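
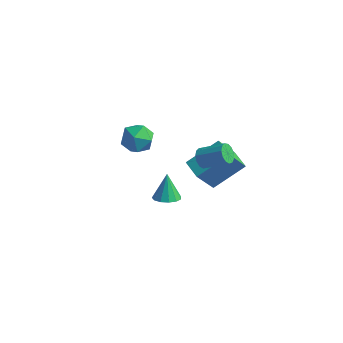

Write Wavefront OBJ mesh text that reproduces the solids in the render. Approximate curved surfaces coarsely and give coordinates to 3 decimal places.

v 2.683 -2.245 2.186
v 3.37 -2.083 2.268
v 2.397 -1.675 3.454
v 3.2 -1.769 2.088
v 2.867 -1.605 1.939
v 2.475 -1.645 1.869
v 2.149 -1.876 1.899
v 1.993 -2.224 2.02
v 2.056 -2.578 2.194
v 2.318 -2.827 2.365
v 2.696 -2.892 2.48
v 3.07 -2.751 2.501
v 3.321 -2.449 2.422
v 1.387 4.085 -2.562
v 0.968 3.005 -0.751
v 2.515 5.51 -1.452
v 2.096 4.431 0.36
v 2.344 3.449 -2.72
v 1.925 2.37 -0.908
v 3.472 4.875 -1.609
v 3.053 3.795 0.202
v -1.984 1.747 1.22
v -1.555 2.461 1.733
v -0.665 0.879 1.327
v -0.236 1.593 1.84
v -0.969 1.079 2.234
v -1.784 1.616 2.169
v -0.436 1.724 0.891
v -1.251 2.261 0.826
v -0.599 2.447 1.53
v -0.928 2.048 2.36
v -1.292 1.292 0.7
v -1.621 0.893 1.53
v 3.014 0.778 2.736
v 3.331 0.654 2.255
v 4.584 0.959 3.002
v 4.266 1.082 3.484
v 3.261 0.979 2.24
v 4.514 1.283 2.987
v 3.113 1.24 2.383
v 4.365 1.544 3.13
v 2.933 1.354 2.638
v 4.185 1.658 3.385
v 2.778 1.285 2.924
v 4.031 1.59 3.672
v 2.699 1.055 3.151
v 3.951 1.36 3.898
v 2.719 0.737 3.246
v 3.972 1.042 3.994
v 2.833 0.432 3.179
v 4.086 0.737 3.927
v 3.005 0.237 2.972
v 4.257 0.541 3.719
v 3.179 0.213 2.69
v 4.431 0.518 3.437
v 3.301 0.369 2.422
v 4.553 0.673 3.17
f 2 1 4
f 2 4 3
f 4 1 5
f 4 5 3
f 5 1 6
f 5 6 3
f 6 1 7
f 6 7 3
f 7 1 8
f 7 8 3
f 8 1 9
f 8 9 3
f 9 1 10
f 9 10 3
f 10 1 11
f 10 11 3
f 11 1 12
f 11 12 3
f 12 1 13
f 12 13 3
f 13 1 2
f 13 2 3
f 15 17 14
f 18 15 14
f 14 17 16
f 16 18 14
f 15 21 17
f 19 15 18
f 19 21 15
f 17 21 16
f 20 18 16
f 16 21 20
f 20 19 18
f 21 19 20
f 22 33 27
f 22 27 23
f 22 23 29
f 22 29 32
f 22 32 33
f 23 27 31
f 27 33 26
f 33 32 24
f 32 29 28
f 29 23 30
f 25 31 26
f 25 26 24
f 25 24 28
f 25 28 30
f 25 30 31
f 26 31 27
f 24 26 33
f 28 24 32
f 30 28 29
f 31 30 23
f 35 34 38
f 35 38 36
f 36 38 39
f 36 39 37
f 38 34 40
f 38 40 39
f 39 40 41
f 39 41 37
f 40 34 42
f 40 42 41
f 41 42 43
f 41 43 37
f 42 34 44
f 42 44 43
f 43 44 45
f 43 45 37
f 44 34 46
f 44 46 45
f 45 46 47
f 45 47 37
f 46 34 48
f 46 48 47
f 47 48 49
f 47 49 37
f 48 34 50
f 48 50 49
f 49 50 51
f 49 51 37
f 50 34 52
f 50 52 51
f 51 52 53
f 51 53 37
f 52 34 54
f 52 54 53
f 53 54 55
f 53 55 37
f 54 34 56
f 54 56 55
f 55 56 57
f 55 57 37
f 56 34 35
f 56 35 57
f 57 35 36
f 57 36 37



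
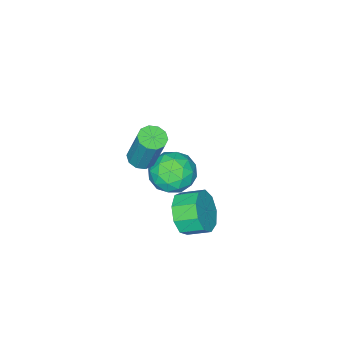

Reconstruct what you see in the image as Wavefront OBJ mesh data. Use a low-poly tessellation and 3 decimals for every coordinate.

v -1.938 0.581 0.528
v -1.44 0.79 -0.337
v -2.52 -0.81 -0.143
v -2.022 -0.601 -1.008
v -1.501 -0.85 -0.167
v -1.141 0.009 0.247
v -2.819 -0.029 -0.727
v -2.459 0.83 -0.313
v -1.984 0.413 -1.113
v -1.17 -0.095 -0.767
v -2.79 0.075 0.287
v -1.976 -0.433 0.633
v -1.638 0.808 0.154
v -2.322 -0.828 -0.634
v -2.016 -0.974 -0.14
v -1.723 -0.851 -0.649
v -1.462 0.349 0.498
v -1.17 0.472 -0.011
v -1.206 -0.493 0.089
v -2.79 -0.492 -0.469
v -2.498 -0.369 -0.978
v -2.237 0.831 0.169
v -1.944 0.954 -0.34
v -2.754 0.473 -0.569
v -1.665 0.709 -0.81
v -2.007 -0.109 -1.205
v -2.475 0.227 -1.04
v -2.264 0.732 -0.796
v -1.187 0.41 -0.607
v -1.529 -0.407 -1.001
v -1.222 -0.554 -0.507
v -1.011 -0.049 -0.263
v -1.506 0.189 -1.063
v -2.431 0.387 0.521
v -2.773 -0.43 0.127
v -2.949 0.029 -0.217
v -2.738 0.534 0.027
v -1.953 0.089 0.725
v -2.295 -0.729 0.33
v -1.696 -0.752 0.316
v -1.485 -0.247 0.56
v -2.454 -0.209 0.583
v 0.175 0.395 2.76
v 0.741 0.267 2.768
v 0.871 0.957 4.588
v 0.305 1.085 4.58
v 0.705 0.602 2.644
v 0.834 1.292 4.464
v 0.466 0.857 2.564
v 0.596 1.547 4.384
v 0.116 0.936 2.559
v 0.246 1.626 4.379
v -0.211 0.808 2.631
v -0.081 1.498 4.45
v -0.391 0.523 2.752
v -0.261 1.213 4.572
v -0.354 0.188 2.876
v -0.225 0.878 4.696
v -0.116 -0.067 2.956
v 0.014 0.623 4.776
v 0.234 -0.146 2.961
v 0.364 0.544 4.781
v 0.561 -0.018 2.89
v 0.691 0.672 4.709
v -0.685 1.671 -0.691
v -0.189 1.558 0.111
v -0.658 2.357 0.513
v -1.155 2.469 -0.289
v 0.132 1.951 -0.296
v -0.338 2.75 0.107
v 0.07 2.213 -0.887
v -0.4 3.012 -0.485
v -0.346 2.221 -1.387
v -0.815 3.02 -0.984
v -0.92 1.972 -1.561
v -1.389 2.77 -1.159
v -1.384 1.581 -1.329
v -1.854 2.38 -0.926
v -1.522 1.233 -0.798
v -1.991 2.031 -0.395
v -1.268 1.089 -0.217
v -1.737 1.888 0.186
v -0.741 1.218 0.142
v -1.211 2.016 0.545
f 1 38 17
f 38 12 41
f 17 41 6
f 38 41 17
f 1 17 13
f 17 6 18
f 13 18 2
f 17 18 13
f 1 13 22
f 13 2 23
f 22 23 8
f 13 23 22
f 1 22 34
f 22 8 37
f 34 37 11
f 22 37 34
f 1 34 38
f 34 11 42
f 38 42 12
f 34 42 38
f 2 18 29
f 18 6 32
f 29 32 10
f 18 32 29
f 6 41 19
f 41 12 40
f 19 40 5
f 41 40 19
f 12 42 39
f 42 11 35
f 39 35 3
f 42 35 39
f 11 37 36
f 37 8 24
f 36 24 7
f 37 24 36
f 8 23 28
f 23 2 25
f 28 25 9
f 23 25 28
f 4 30 16
f 30 10 31
f 16 31 5
f 30 31 16
f 4 16 14
f 16 5 15
f 14 15 3
f 16 15 14
f 4 14 21
f 14 3 20
f 21 20 7
f 14 20 21
f 4 21 26
f 21 7 27
f 26 27 9
f 21 27 26
f 4 26 30
f 26 9 33
f 30 33 10
f 26 33 30
f 5 31 19
f 31 10 32
f 19 32 6
f 31 32 19
f 3 15 39
f 15 5 40
f 39 40 12
f 15 40 39
f 7 20 36
f 20 3 35
f 36 35 11
f 20 35 36
f 9 27 28
f 27 7 24
f 28 24 8
f 27 24 28
f 10 33 29
f 33 9 25
f 29 25 2
f 33 25 29
f 44 43 47
f 44 47 45
f 45 47 48
f 45 48 46
f 47 43 49
f 47 49 48
f 48 49 50
f 48 50 46
f 49 43 51
f 49 51 50
f 50 51 52
f 50 52 46
f 51 43 53
f 51 53 52
f 52 53 54
f 52 54 46
f 53 43 55
f 53 55 54
f 54 55 56
f 54 56 46
f 55 43 57
f 55 57 56
f 56 57 58
f 56 58 46
f 57 43 59
f 57 59 58
f 58 59 60
f 58 60 46
f 59 43 61
f 59 61 60
f 60 61 62
f 60 62 46
f 61 43 63
f 61 63 62
f 62 63 64
f 62 64 46
f 63 43 44
f 63 44 64
f 64 44 45
f 64 45 46
f 66 65 69
f 66 69 67
f 67 69 70
f 67 70 68
f 69 65 71
f 69 71 70
f 70 71 72
f 70 72 68
f 71 65 73
f 71 73 72
f 72 73 74
f 72 74 68
f 73 65 75
f 73 75 74
f 74 75 76
f 74 76 68
f 75 65 77
f 75 77 76
f 76 77 78
f 76 78 68
f 77 65 79
f 77 79 78
f 78 79 80
f 78 80 68
f 79 65 81
f 79 81 80
f 80 81 82
f 80 82 68
f 81 65 83
f 81 83 82
f 82 83 84
f 82 84 68
f 83 65 66
f 83 66 84
f 84 66 67
f 84 67 68



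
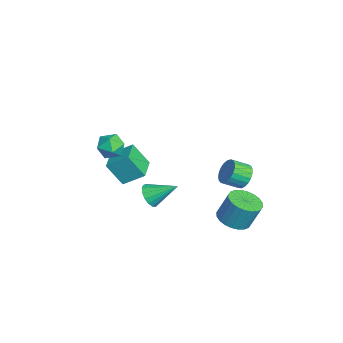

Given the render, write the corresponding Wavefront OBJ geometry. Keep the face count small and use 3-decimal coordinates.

v -0.229 4.391 -2.714
v 0.56 4.339 -2.967
v 0.677 3.357 -2.399
v -0.111 3.409 -2.146
v 0.591 4.514 -2.671
v 0.709 3.532 -2.103
v 0.48 4.667 -2.383
v 0.598 3.686 -1.815
v 0.247 4.773 -2.152
v 0.364 3.792 -1.584
v -0.069 4.813 -2.018
v 0.049 3.832 -1.45
v -0.412 4.78 -2.004
v -0.294 3.798 -1.436
v -0.723 4.679 -2.113
v -0.606 3.698 -1.545
v -0.95 4.529 -2.326
v -0.832 3.548 -1.758
v -1.051 4.354 -2.606
v -0.933 3.373 -2.038
v -1.01 4.186 -2.905
v -0.893 3.205 -2.337
v -0.834 4.054 -3.171
v -0.717 3.072 -2.603
v -0.554 3.979 -3.357
v -0.436 2.998 -2.789
v -0.217 3.976 -3.433
v -0.099 2.995 -2.865
v 0.118 4.044 -3.384
v 0.235 3.063 -2.816
v 0.393 4.173 -3.219
v 0.51 3.191 -2.651
v 3.61 3.372 -3.25
v 4.57 3.131 -3.244
v 4.71 3.727 -1.744
v 3.75 3.968 -1.75
v 4.583 3.49 -3.388
v 4.723 4.085 -1.887
v 4.448 3.83 -3.51
v 4.588 4.425 -2.01
v 4.186 4.101 -3.593
v 4.326 4.696 -2.093
v 3.835 4.261 -3.624
v 3.976 4.856 -2.124
v 3.451 4.286 -3.598
v 3.591 4.881 -2.097
v 3.09 4.171 -3.518
v 3.231 4.766 -2.018
v 2.809 3.935 -3.399
v 2.949 4.53 -1.898
v 2.65 3.613 -3.256
v 2.79 4.209 -1.756
v 2.637 3.255 -3.113
v 2.777 3.85 -1.612
v 2.772 2.915 -2.99
v 2.912 3.51 -1.49
v 3.034 2.644 -2.907
v 3.174 3.239 -1.407
v 3.384 2.484 -2.876
v 3.525 3.079 -1.376
v 3.769 2.459 -2.903
v 3.909 3.054 -1.402
v 4.129 2.574 -2.982
v 4.27 3.169 -1.482
v 4.411 2.81 -3.102
v 4.551 3.405 -1.601
v 0.805 -2.177 0.996
v 1.605 -2.355 0.666
v 0.815 -3.425 1.694
v 1.615 -3.603 1.364
v 1.516 -2.958 1.959
v 1.51 -2.187 1.528
v 0.91 -3.593 0.832
v 0.904 -2.822 0.401
v 1.669 -3.23 0.565
v 2.044 -2.838 1.261
v 0.376 -2.942 1.099
v 0.751 -2.55 1.795
v -0.328 -0.731 -4.034
v 0.387 -0.671 -4.411
v 0.048 0.751 -3.086
v 0.146 -0.467 -4.636
v -0.204 -0.323 -4.722
v -0.581 -0.272 -4.652
v -0.901 -0.327 -4.439
v -1.09 -0.475 -4.134
v -1.103 -0.681 -3.806
v -0.94 -0.899 -3.531
v -0.636 -1.078 -3.37
v -0.261 -1.178 -3.362
v 0.098 -1.176 -3.508
v 0.36 -1.072 -3.774
v 0.464 -0.89 -4.1
v -4.043 -1.726 -4.591
v -4.277 -2.628 -3.181
v -3.77 -0.505 -3.764
v -4.005 -1.407 -2.355
v -2.475 -2.093 -4.565
v -2.71 -2.995 -3.156
v -2.203 -0.872 -3.739
v -2.437 -1.774 -2.329
f 2 1 5
f 2 5 3
f 3 5 6
f 3 6 4
f 5 1 7
f 5 7 6
f 6 7 8
f 6 8 4
f 7 1 9
f 7 9 8
f 8 9 10
f 8 10 4
f 9 1 11
f 9 11 10
f 10 11 12
f 10 12 4
f 11 1 13
f 11 13 12
f 12 13 14
f 12 14 4
f 13 1 15
f 13 15 14
f 14 15 16
f 14 16 4
f 15 1 17
f 15 17 16
f 16 17 18
f 16 18 4
f 17 1 19
f 17 19 18
f 18 19 20
f 18 20 4
f 19 1 21
f 19 21 20
f 20 21 22
f 20 22 4
f 21 1 23
f 21 23 22
f 22 23 24
f 22 24 4
f 23 1 25
f 23 25 24
f 24 25 26
f 24 26 4
f 25 1 27
f 25 27 26
f 26 27 28
f 26 28 4
f 27 1 29
f 27 29 28
f 28 29 30
f 28 30 4
f 29 1 31
f 29 31 30
f 30 31 32
f 30 32 4
f 31 1 2
f 31 2 32
f 32 2 3
f 32 3 4
f 34 33 37
f 34 37 35
f 35 37 38
f 35 38 36
f 37 33 39
f 37 39 38
f 38 39 40
f 38 40 36
f 39 33 41
f 39 41 40
f 40 41 42
f 40 42 36
f 41 33 43
f 41 43 42
f 42 43 44
f 42 44 36
f 43 33 45
f 43 45 44
f 44 45 46
f 44 46 36
f 45 33 47
f 45 47 46
f 46 47 48
f 46 48 36
f 47 33 49
f 47 49 48
f 48 49 50
f 48 50 36
f 49 33 51
f 49 51 50
f 50 51 52
f 50 52 36
f 51 33 53
f 51 53 52
f 52 53 54
f 52 54 36
f 53 33 55
f 53 55 54
f 54 55 56
f 54 56 36
f 55 33 57
f 55 57 56
f 56 57 58
f 56 58 36
f 57 33 59
f 57 59 58
f 58 59 60
f 58 60 36
f 59 33 61
f 59 61 60
f 60 61 62
f 60 62 36
f 61 33 63
f 61 63 62
f 62 63 64
f 62 64 36
f 63 33 65
f 63 65 64
f 64 65 66
f 64 66 36
f 65 33 34
f 65 34 66
f 66 34 35
f 66 35 36
f 67 78 72
f 67 72 68
f 67 68 74
f 67 74 77
f 67 77 78
f 68 72 76
f 72 78 71
f 78 77 69
f 77 74 73
f 74 68 75
f 70 76 71
f 70 71 69
f 70 69 73
f 70 73 75
f 70 75 76
f 71 76 72
f 69 71 78
f 73 69 77
f 75 73 74
f 76 75 68
f 80 79 82
f 80 82 81
f 82 79 83
f 82 83 81
f 83 79 84
f 83 84 81
f 84 79 85
f 84 85 81
f 85 79 86
f 85 86 81
f 86 79 87
f 86 87 81
f 87 79 88
f 87 88 81
f 88 79 89
f 88 89 81
f 89 79 90
f 89 90 81
f 90 79 91
f 90 91 81
f 91 79 92
f 91 92 81
f 92 79 93
f 92 93 81
f 93 79 80
f 93 80 81
f 95 97 94
f 98 95 94
f 94 97 96
f 96 98 94
f 95 101 97
f 99 95 98
f 99 101 95
f 97 101 96
f 100 98 96
f 96 101 100
f 100 99 98
f 101 99 100



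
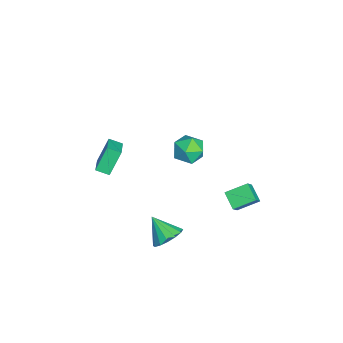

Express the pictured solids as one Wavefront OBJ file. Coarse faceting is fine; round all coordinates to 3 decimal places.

v 4.293 -0.472 -2.915
v 4.968 -1.161 -3.017
v 3.547 -1.368 -1.805
v 5.144 -0.86 -2.656
v 5.092 -0.455 -2.364
v 4.826 -0.054 -2.22
v 4.417 0.234 -2.261
v 3.975 0.334 -2.478
v 3.619 0.217 -2.812
v 3.443 -0.084 -3.174
v 3.495 -0.489 -3.466
v 3.761 -0.889 -3.61
v 4.17 -1.178 -3.568
v 4.612 -1.278 -3.351
v -2.735 -4.692 -3.437
v -3.406 -4.027 -1.988
v -2.592 -3.888 -3.739
v -3.263 -3.224 -2.29
v -1.257 -4.696 -2.75
v -1.928 -4.032 -1.301
v -1.114 -3.893 -3.052
v -1.785 -3.228 -1.603
v 1.955 1.348 2.102
v 2.762 0.771 2.287
v 1.058 0.409 3.093
v 1.865 -0.168 3.278
v 1.83 0.778 3.628
v 2.384 1.359 3.016
v 1.436 -0.179 2.364
v 1.99 0.402 1.752
v 2.442 -0.172 2.449
v 2.685 0.419 3.23
v 1.135 0.761 2.15
v 1.378 1.352 2.931
v 1.965 2.801 -1.323
v 2.64 2.55 -0.465
v 1.697 4.039 -0.751
v 2.373 3.789 0.107
v 2.847 3.251 -1.887
v 3.523 3.001 -1.029
v 2.58 4.49 -1.315
v 3.255 4.239 -0.457
f 2 1 4
f 2 4 3
f 4 1 5
f 4 5 3
f 5 1 6
f 5 6 3
f 6 1 7
f 6 7 3
f 7 1 8
f 7 8 3
f 8 1 9
f 8 9 3
f 9 1 10
f 9 10 3
f 10 1 11
f 10 11 3
f 11 1 12
f 11 12 3
f 12 1 13
f 12 13 3
f 13 1 14
f 13 14 3
f 14 1 2
f 14 2 3
f 16 18 15
f 19 16 15
f 15 18 17
f 17 19 15
f 16 22 18
f 20 16 19
f 20 22 16
f 18 22 17
f 21 19 17
f 17 22 21
f 21 20 19
f 22 20 21
f 23 34 28
f 23 28 24
f 23 24 30
f 23 30 33
f 23 33 34
f 24 28 32
f 28 34 27
f 34 33 25
f 33 30 29
f 30 24 31
f 26 32 27
f 26 27 25
f 26 25 29
f 26 29 31
f 26 31 32
f 27 32 28
f 25 27 34
f 29 25 33
f 31 29 30
f 32 31 24
f 36 38 35
f 39 36 35
f 35 38 37
f 37 39 35
f 36 42 38
f 40 36 39
f 40 42 36
f 38 42 37
f 41 39 37
f 37 42 41
f 41 40 39
f 42 40 41



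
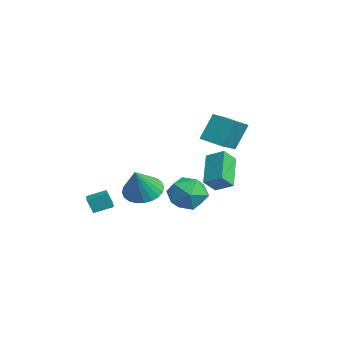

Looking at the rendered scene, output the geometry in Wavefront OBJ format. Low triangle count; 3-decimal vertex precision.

v -2.724 -0.906 -0.63
v -2.033 -0.156 -0.623
v -2.036 -1.554 0.89
v -2.331 0.011 -0.418
v -2.688 0.037 -0.244
v -3.051 -0.08 -0.13
v -3.364 -0.322 -0.092
v -3.58 -0.654 -0.136
v -3.665 -1.024 -0.255
v -3.607 -1.376 -0.431
v -3.415 -1.657 -0.637
v -3.117 -1.823 -0.843
v -2.76 -1.85 -1.016
v -2.397 -1.733 -1.13
v -2.084 -1.49 -1.169
v -1.868 -1.158 -1.125
v -1.783 -0.788 -1.006
v -1.841 -0.436 -0.83
v -0.201 0.97 3.381
v -0.4 1.706 4.765
v -1.499 2.18 2.55
v -1.698 2.917 3.934
v 0.678 1.723 3.106
v 0.479 2.46 4.49
v -0.62 2.934 2.275
v -0.819 3.67 3.659
v -2.335 -3.55 -1.315
v -2.504 -3.804 -0.532
v -2.104 -2.631 -0.967
v -2.274 -2.884 -0.185
v -1.506 -3.796 -1.215
v -1.676 -4.049 -0.433
v -1.276 -2.876 -0.868
v -1.445 -3.13 -0.085
v 1.36 -0.354 0.781
v 1.955 0.319 1.367
v 2.645 -1.519 0.813
v 3.24 -0.846 1.399
v 2.369 -1.302 1.827
v 1.575 -0.581 1.807
v 3.025 -0.619 0.373
v 2.231 0.102 0.353
v 2.985 0.156 1.114
v 2.579 -0.267 2.013
v 2.021 -0.933 0.167
v 1.615 -1.356 1.066
v -1.458 2.405 1.091
v -1.277 1.726 1.774
v -0.793 3.044 1.549
v -0.612 2.366 2.233
v -0.028 1.694 0.007
v 0.153 1.016 0.691
v 0.637 2.334 0.466
v 0.818 1.655 1.149
f 2 1 4
f 2 4 3
f 4 1 5
f 4 5 3
f 5 1 6
f 5 6 3
f 6 1 7
f 6 7 3
f 7 1 8
f 7 8 3
f 8 1 9
f 8 9 3
f 9 1 10
f 9 10 3
f 10 1 11
f 10 11 3
f 11 1 12
f 11 12 3
f 12 1 13
f 12 13 3
f 13 1 14
f 13 14 3
f 14 1 15
f 14 15 3
f 15 1 16
f 15 16 3
f 16 1 17
f 16 17 3
f 17 1 18
f 17 18 3
f 18 1 2
f 18 2 3
f 20 22 19
f 23 20 19
f 19 22 21
f 21 23 19
f 20 26 22
f 24 20 23
f 24 26 20
f 22 26 21
f 25 23 21
f 21 26 25
f 25 24 23
f 26 24 25
f 28 30 27
f 31 28 27
f 27 30 29
f 29 31 27
f 28 34 30
f 32 28 31
f 32 34 28
f 30 34 29
f 33 31 29
f 29 34 33
f 33 32 31
f 34 32 33
f 35 46 40
f 35 40 36
f 35 36 42
f 35 42 45
f 35 45 46
f 36 40 44
f 40 46 39
f 46 45 37
f 45 42 41
f 42 36 43
f 38 44 39
f 38 39 37
f 38 37 41
f 38 41 43
f 38 43 44
f 39 44 40
f 37 39 46
f 41 37 45
f 43 41 42
f 44 43 36
f 48 50 47
f 51 48 47
f 47 50 49
f 49 51 47
f 48 54 50
f 52 48 51
f 52 54 48
f 50 54 49
f 53 51 49
f 49 54 53
f 53 52 51
f 54 52 53



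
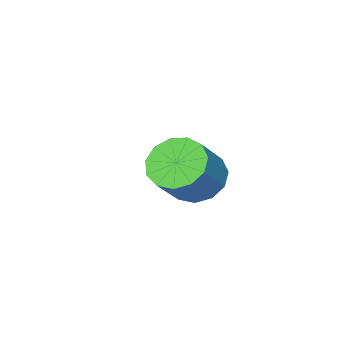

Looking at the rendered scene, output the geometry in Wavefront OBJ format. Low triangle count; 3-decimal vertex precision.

v -0.308 -3.357 0.152
v 0.285 -2.887 0.157
v 0.415 -4.273 0.523
v 1.008 -3.803 0.528
v 0.455 -3.72 1.038
v 0.008 -3.154 0.809
v 0.692 -4.006 -0.129
v 0.245 -3.44 -0.358
v 0.903 -3.288 -0.016
v 0.757 -3.111 0.705
v -0.057 -4.049 -0.025
v -0.203 -3.872 0.696
v 2.257 -0.162 2.243
v 3.052 -0.163 1.527
v 4.198 0.141 2.801
v 3.403 0.142 3.517
v 2.858 0.407 1.566
v 4.005 0.711 2.839
v 2.474 0.796 1.819
v 3.621 1.1 3.093
v 2.021 0.881 2.208
v 3.167 1.185 3.481
v 1.642 0.635 2.607
v 2.789 0.939 3.88
v 1.459 0.136 2.891
v 2.605 0.439 4.164
v 1.529 -0.458 2.97
v 2.675 -0.154 4.243
v 1.83 -0.957 2.817
v 2.976 -0.654 4.091
v 2.267 -1.205 2.483
v 3.413 -0.901 3.756
v 2.7 -1.12 2.073
v 3.847 -0.817 3.346
v 2.993 -0.732 1.716
v 4.139 -0.429 2.99
f 1 12 6
f 1 6 2
f 1 2 8
f 1 8 11
f 1 11 12
f 2 6 10
f 6 12 5
f 12 11 3
f 11 8 7
f 8 2 9
f 4 10 5
f 4 5 3
f 4 3 7
f 4 7 9
f 4 9 10
f 5 10 6
f 3 5 12
f 7 3 11
f 9 7 8
f 10 9 2
f 14 13 17
f 14 17 15
f 15 17 18
f 15 18 16
f 17 13 19
f 17 19 18
f 18 19 20
f 18 20 16
f 19 13 21
f 19 21 20
f 20 21 22
f 20 22 16
f 21 13 23
f 21 23 22
f 22 23 24
f 22 24 16
f 23 13 25
f 23 25 24
f 24 25 26
f 24 26 16
f 25 13 27
f 25 27 26
f 26 27 28
f 26 28 16
f 27 13 29
f 27 29 28
f 28 29 30
f 28 30 16
f 29 13 31
f 29 31 30
f 30 31 32
f 30 32 16
f 31 13 33
f 31 33 32
f 32 33 34
f 32 34 16
f 33 13 35
f 33 35 34
f 34 35 36
f 34 36 16
f 35 13 14
f 35 14 36
f 36 14 15
f 36 15 16



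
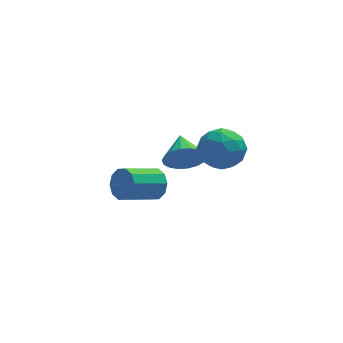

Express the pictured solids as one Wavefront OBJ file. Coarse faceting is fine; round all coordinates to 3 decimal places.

v 1.231 2.725 -3.682
v 1.679 2.591 -2.913
v 0.137 1.701 -2.169
v -0.311 1.835 -2.938
v 1.416 3.08 -2.876
v -0.126 2.189 -2.131
v 1.081 3.433 -3.146
v -0.461 2.542 -2.402
v 0.804 3.515 -3.621
v -0.738 2.625 -2.877
v 0.69 3.296 -4.12
v -0.852 2.406 -3.375
v 0.783 2.859 -4.451
v -0.759 1.969 -3.707
v 1.046 2.371 -4.489
v -0.496 1.48 -3.744
v 1.381 2.018 -4.218
v -0.161 1.127 -3.474
v 1.658 1.935 -3.743
v 0.116 1.045 -2.999
v 1.772 2.154 -3.245
v 0.23 1.264 -2.5
v 2.958 -1.591 1.254
v 3.951 -1.092 0.971
v 3.769 -2.368 2.729
v 4.762 -1.869 2.446
v 3.885 -1.232 2.819
v 3.384 -0.751 1.907
v 4.336 -2.709 1.793
v 3.835 -2.228 0.881
v 4.802 -1.783 1.304
v 4.523 -0.87 1.939
v 3.197 -2.59 1.761
v 2.918 -1.677 2.396
v 3.383 -1.273 0.983
v 4.337 -2.187 2.717
v 3.822 -1.812 2.936
v 4.405 -1.519 2.77
v 3.05 -1.073 1.533
v 3.633 -0.779 1.367
v 3.595 -0.862 2.453
v 4.087 -2.681 2.333
v 4.67 -2.387 2.167
v 3.315 -1.941 0.93
v 3.898 -1.648 0.764
v 4.125 -2.598 1.247
v 4.467 -1.386 1.013
v 4.944 -1.843 1.88
v 4.694 -2.336 1.496
v 4.399 -2.054 0.96
v 4.303 -0.849 1.386
v 4.78 -1.306 2.253
v 4.265 -0.931 2.472
v 3.97 -0.649 1.936
v 4.804 -1.255 1.581
v 2.94 -2.154 1.447
v 3.417 -2.611 2.314
v 3.75 -2.811 1.764
v 3.455 -2.529 1.228
v 2.776 -1.617 1.82
v 3.253 -2.074 2.687
v 3.321 -1.406 2.74
v 3.026 -1.124 2.204
v 2.916 -2.205 2.119
v 2.318 -0.994 0.742
v 2.96 -1.224 1.46
v 2.222 0.414 1.278
v 3.222 -1.082 1.136
v 3.306 -0.923 0.734
v 3.194 -0.778 0.333
v 2.908 -0.676 0.013
v 2.506 -0.637 -0.162
v 2.067 -0.668 -0.159
v 1.677 -0.764 0.023
v 1.415 -0.906 0.347
v 1.331 -1.065 0.75
v 1.443 -1.21 1.15
v 1.728 -1.312 1.47
v 2.131 -1.351 1.646
v 2.57 -1.32 1.642
f 2 1 5
f 2 5 3
f 3 5 6
f 3 6 4
f 5 1 7
f 5 7 6
f 6 7 8
f 6 8 4
f 7 1 9
f 7 9 8
f 8 9 10
f 8 10 4
f 9 1 11
f 9 11 10
f 10 11 12
f 10 12 4
f 11 1 13
f 11 13 12
f 12 13 14
f 12 14 4
f 13 1 15
f 13 15 14
f 14 15 16
f 14 16 4
f 15 1 17
f 15 17 16
f 16 17 18
f 16 18 4
f 17 1 19
f 17 19 18
f 18 19 20
f 18 20 4
f 19 1 21
f 19 21 20
f 20 21 22
f 20 22 4
f 21 1 2
f 21 2 22
f 22 2 3
f 22 3 4
f 23 60 39
f 60 34 63
f 39 63 28
f 60 63 39
f 23 39 35
f 39 28 40
f 35 40 24
f 39 40 35
f 23 35 44
f 35 24 45
f 44 45 30
f 35 45 44
f 23 44 56
f 44 30 59
f 56 59 33
f 44 59 56
f 23 56 60
f 56 33 64
f 60 64 34
f 56 64 60
f 24 40 51
f 40 28 54
f 51 54 32
f 40 54 51
f 28 63 41
f 63 34 62
f 41 62 27
f 63 62 41
f 34 64 61
f 64 33 57
f 61 57 25
f 64 57 61
f 33 59 58
f 59 30 46
f 58 46 29
f 59 46 58
f 30 45 50
f 45 24 47
f 50 47 31
f 45 47 50
f 26 52 38
f 52 32 53
f 38 53 27
f 52 53 38
f 26 38 36
f 38 27 37
f 36 37 25
f 38 37 36
f 26 36 43
f 36 25 42
f 43 42 29
f 36 42 43
f 26 43 48
f 43 29 49
f 48 49 31
f 43 49 48
f 26 48 52
f 48 31 55
f 52 55 32
f 48 55 52
f 27 53 41
f 53 32 54
f 41 54 28
f 53 54 41
f 25 37 61
f 37 27 62
f 61 62 34
f 37 62 61
f 29 42 58
f 42 25 57
f 58 57 33
f 42 57 58
f 31 49 50
f 49 29 46
f 50 46 30
f 49 46 50
f 32 55 51
f 55 31 47
f 51 47 24
f 55 47 51
f 66 65 68
f 66 68 67
f 68 65 69
f 68 69 67
f 69 65 70
f 69 70 67
f 70 65 71
f 70 71 67
f 71 65 72
f 71 72 67
f 72 65 73
f 72 73 67
f 73 65 74
f 73 74 67
f 74 65 75
f 74 75 67
f 75 65 76
f 75 76 67
f 76 65 77
f 76 77 67
f 77 65 78
f 77 78 67
f 78 65 79
f 78 79 67
f 79 65 80
f 79 80 67
f 80 65 66
f 80 66 67



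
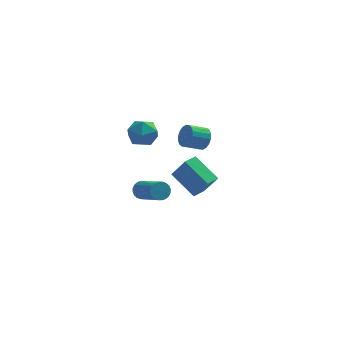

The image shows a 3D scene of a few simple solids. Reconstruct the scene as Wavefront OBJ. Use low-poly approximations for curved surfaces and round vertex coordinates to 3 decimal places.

v 3.21 -1.279 3.003
v 3.451 -0.974 3.644
v 2.41 -1.235 4.159
v 2.17 -1.541 3.517
v 3.309 -0.716 3.488
v 2.268 -0.977 4.002
v 3.147 -0.569 3.235
v 2.106 -0.83 3.75
v 2.998 -0.563 2.937
v 1.957 -0.825 3.451
v 2.891 -0.699 2.651
v 1.85 -0.96 3.166
v 2.847 -0.95 2.435
v 1.806 -1.211 2.95
v 2.875 -1.266 2.332
v 1.835 -1.527 2.846
v 2.97 -1.585 2.361
v 1.929 -1.846 2.876
v 3.112 -1.843 2.518
v 2.071 -2.104 3.032
v 3.274 -1.99 2.77
v 2.233 -2.251 3.285
v 3.423 -1.995 3.069
v 2.382 -2.257 3.583
v 3.53 -1.86 3.354
v 2.489 -2.121 3.869
v 3.574 -1.609 3.57
v 2.533 -1.87 4.085
v 3.545 -1.293 3.674
v 2.505 -1.554 4.188
v 2.009 4.392 -4.098
v 2.764 3.89 -2.649
v 2.707 5.113 -4.213
v 3.463 4.611 -2.763
v 3.197 3.069 -5.177
v 3.953 2.567 -3.727
v 3.896 3.79 -5.291
v 4.651 3.288 -3.842
v -0.248 -2.097 -0.421
v 0.302 -1.997 -0.689
v 1.138 -3.643 0.413
v 0.588 -3.743 0.681
v 0.319 -1.857 -0.493
v 1.155 -3.502 0.61
v 0.249 -1.753 -0.285
v 1.086 -3.399 0.817
v 0.104 -1.702 -0.099
v 0.941 -3.348 1.004
v -0.094 -1.711 0.039
v 0.742 -3.356 1.141
v -0.317 -1.779 0.106
v 0.52 -3.424 1.209
v -0.528 -1.895 0.094
v 0.308 -3.54 1.196
v -0.698 -2.042 0.002
v 0.139 -3.687 1.105
v -0.798 -2.197 -0.153
v 0.038 -3.843 0.949
v -0.815 -2.338 -0.35
v 0.021 -3.983 0.753
v -0.746 -2.441 -0.557
v 0.091 -4.087 0.545
v -0.601 -2.492 -0.744
v 0.236 -4.138 0.359
v -0.402 -2.484 -0.881
v 0.434 -4.129 0.221
v -0.18 -2.416 -0.949
v 0.657 -4.061 0.154
v 0.032 -2.3 -0.936
v 0.868 -3.945 0.166
v 0.201 -2.153 -0.845
v 1.038 -3.798 0.258
v 0.09 0.675 2.564
v 0.802 -0.054 2.521
v -0.902 -0.346 3.399
v -0.19 -1.075 3.356
v -0.037 -0.245 3.929
v 0.577 0.385 3.413
v -0.677 -0.785 2.507
v -0.063 -0.155 1.991
v 0.328 -0.957 2.485
v 0.724 -0.623 3.364
v -0.824 0.223 2.556
v -0.428 0.557 3.435
f 2 1 5
f 2 5 3
f 3 5 6
f 3 6 4
f 5 1 7
f 5 7 6
f 6 7 8
f 6 8 4
f 7 1 9
f 7 9 8
f 8 9 10
f 8 10 4
f 9 1 11
f 9 11 10
f 10 11 12
f 10 12 4
f 11 1 13
f 11 13 12
f 12 13 14
f 12 14 4
f 13 1 15
f 13 15 14
f 14 15 16
f 14 16 4
f 15 1 17
f 15 17 16
f 16 17 18
f 16 18 4
f 17 1 19
f 17 19 18
f 18 19 20
f 18 20 4
f 19 1 21
f 19 21 20
f 20 21 22
f 20 22 4
f 21 1 23
f 21 23 22
f 22 23 24
f 22 24 4
f 23 1 25
f 23 25 24
f 24 25 26
f 24 26 4
f 25 1 27
f 25 27 26
f 26 27 28
f 26 28 4
f 27 1 29
f 27 29 28
f 28 29 30
f 28 30 4
f 29 1 2
f 29 2 30
f 30 2 3
f 30 3 4
f 32 34 31
f 35 32 31
f 31 34 33
f 33 35 31
f 32 38 34
f 36 32 35
f 36 38 32
f 34 38 33
f 37 35 33
f 33 38 37
f 37 36 35
f 38 36 37
f 40 39 43
f 40 43 41
f 41 43 44
f 41 44 42
f 43 39 45
f 43 45 44
f 44 45 46
f 44 46 42
f 45 39 47
f 45 47 46
f 46 47 48
f 46 48 42
f 47 39 49
f 47 49 48
f 48 49 50
f 48 50 42
f 49 39 51
f 49 51 50
f 50 51 52
f 50 52 42
f 51 39 53
f 51 53 52
f 52 53 54
f 52 54 42
f 53 39 55
f 53 55 54
f 54 55 56
f 54 56 42
f 55 39 57
f 55 57 56
f 56 57 58
f 56 58 42
f 57 39 59
f 57 59 58
f 58 59 60
f 58 60 42
f 59 39 61
f 59 61 60
f 60 61 62
f 60 62 42
f 61 39 63
f 61 63 62
f 62 63 64
f 62 64 42
f 63 39 65
f 63 65 64
f 64 65 66
f 64 66 42
f 65 39 67
f 65 67 66
f 66 67 68
f 66 68 42
f 67 39 69
f 67 69 68
f 68 69 70
f 68 70 42
f 69 39 71
f 69 71 70
f 70 71 72
f 70 72 42
f 71 39 40
f 71 40 72
f 72 40 41
f 72 41 42
f 73 84 78
f 73 78 74
f 73 74 80
f 73 80 83
f 73 83 84
f 74 78 82
f 78 84 77
f 84 83 75
f 83 80 79
f 80 74 81
f 76 82 77
f 76 77 75
f 76 75 79
f 76 79 81
f 76 81 82
f 77 82 78
f 75 77 84
f 79 75 83
f 81 79 80
f 82 81 74



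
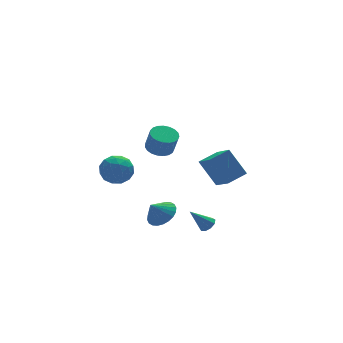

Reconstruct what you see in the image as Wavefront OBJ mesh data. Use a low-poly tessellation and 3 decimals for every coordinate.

v 3.457 -0.704 -2.082
v 3.448 -2.388 -0.984
v 2.782 0.338 -0.489
v 2.773 -1.345 0.609
v 4.767 -0.455 -1.689
v 4.758 -2.138 -0.591
v 4.092 0.588 -0.096
v 4.083 -1.096 1.002
v -1.208 2.381 -1.899
v -0.693 2.045 -0.97
v -2.807 2.055 -1.13
v -2.292 1.719 -0.201
v -2.264 2.793 -0.496
v -1.276 2.995 -0.971
v -2.224 1.105 -1.129
v -1.236 1.307 -1.604
v -1.321 1.256 -0.494
v -1.345 2.3 -0.103
v -2.155 1.8 -1.997
v -2.179 2.844 -1.606
v -0.81 2.242 -1.502
v -2.69 1.858 -0.598
v -2.673 2.49 -0.772
v -2.37 2.292 -0.225
v -1.153 2.8 -1.503
v -0.85 2.602 -0.956
v -1.773 3.042 -0.678
v -2.65 1.498 -1.144
v -2.347 1.3 -0.597
v -1.13 1.808 -1.875
v -0.827 1.61 -1.328
v -1.727 1.058 -1.422
v -0.876 1.58 -0.676
v -1.816 1.389 -0.224
v -1.776 1.028 -0.769
v -1.196 1.147 -1.049
v -0.891 2.194 -0.446
v -1.831 2.002 0.006
v -1.814 2.634 -0.168
v -1.234 2.752 -0.447
v -1.26 1.73 -0.166
v -1.669 2.098 -2.106
v -2.609 1.906 -1.654
v -2.266 1.348 -1.653
v -1.686 1.466 -1.932
v -1.684 2.711 -1.876
v -2.624 2.52 -1.424
v -2.304 2.953 -1.051
v -1.724 3.072 -1.331
v -2.24 2.37 -1.934
v -0.348 -1.497 -3.168
v 0.204 -0.782 -2.715
v -1.072 -1.543 -2.212
v -0.063 -0.564 -2.906
v -0.372 -0.487 -3.137
v -0.679 -0.565 -3.373
v -0.935 -0.784 -3.578
v -1.101 -1.111 -3.72
v -1.153 -1.498 -3.778
v -1.082 -1.884 -3.743
v -0.9 -2.211 -3.621
v -0.633 -2.43 -3.43
v -0.323 -2.506 -3.198
v -0.017 -2.429 -2.963
v 0.239 -2.21 -2.758
v 0.405 -1.882 -2.616
v 0.457 -1.496 -2.558
v 0.386 -1.11 -2.593
v 2.409 -1.88 -4.575
v 2.832 -1.595 -4.278
v 1.371 -1.62 -3.345
v 2.625 -1.335 -4.508
v 2.317 -1.33 -4.768
v 2.052 -1.582 -4.939
v 1.954 -1.973 -4.939
v 2.068 -2.321 -4.769
v 2.342 -2.462 -4.508
v 2.647 -2.331 -4.279
v 2.84 -1.989 -4.188
v -1.028 -2.851 3.293
v -0.473 -3.427 3.039
v -0.336 -3.846 4.294
v -0.892 -3.269 4.547
v -0.267 -3.154 3.108
v -0.13 -3.573 4.363
v -0.193 -2.828 3.209
v -0.056 -3.246 4.464
v -0.263 -2.505 3.324
v -0.127 -2.924 4.579
v -0.466 -2.243 3.434
v -0.329 -2.662 4.689
v -0.766 -2.086 3.519
v -0.629 -2.504 4.774
v -1.111 -2.06 3.565
v -0.975 -2.479 4.82
v -1.442 -2.172 3.564
v -1.306 -2.591 4.819
v -1.702 -2.401 3.516
v -1.565 -2.82 4.771
v -1.845 -2.707 3.429
v -1.708 -3.126 4.684
v -1.847 -3.039 3.319
v -1.71 -3.458 4.574
v -1.707 -3.338 3.204
v -1.57 -3.756 4.459
v -1.45 -3.552 3.104
v -1.313 -3.971 4.359
v -1.12 -3.646 3.037
v -0.983 -4.064 4.292
v -0.774 -3.601 3.014
v -0.638 -4.02 4.269
f 2 4 1
f 5 2 1
f 1 4 3
f 3 5 1
f 2 8 4
f 6 2 5
f 6 8 2
f 4 8 3
f 7 5 3
f 3 8 7
f 7 6 5
f 8 6 7
f 9 46 25
f 46 20 49
f 25 49 14
f 46 49 25
f 9 25 21
f 25 14 26
f 21 26 10
f 25 26 21
f 9 21 30
f 21 10 31
f 30 31 16
f 21 31 30
f 9 30 42
f 30 16 45
f 42 45 19
f 30 45 42
f 9 42 46
f 42 19 50
f 46 50 20
f 42 50 46
f 10 26 37
f 26 14 40
f 37 40 18
f 26 40 37
f 14 49 27
f 49 20 48
f 27 48 13
f 49 48 27
f 20 50 47
f 50 19 43
f 47 43 11
f 50 43 47
f 19 45 44
f 45 16 32
f 44 32 15
f 45 32 44
f 16 31 36
f 31 10 33
f 36 33 17
f 31 33 36
f 12 38 24
f 38 18 39
f 24 39 13
f 38 39 24
f 12 24 22
f 24 13 23
f 22 23 11
f 24 23 22
f 12 22 29
f 22 11 28
f 29 28 15
f 22 28 29
f 12 29 34
f 29 15 35
f 34 35 17
f 29 35 34
f 12 34 38
f 34 17 41
f 38 41 18
f 34 41 38
f 13 39 27
f 39 18 40
f 27 40 14
f 39 40 27
f 11 23 47
f 23 13 48
f 47 48 20
f 23 48 47
f 15 28 44
f 28 11 43
f 44 43 19
f 28 43 44
f 17 35 36
f 35 15 32
f 36 32 16
f 35 32 36
f 18 41 37
f 41 17 33
f 37 33 10
f 41 33 37
f 52 51 54
f 52 54 53
f 54 51 55
f 54 55 53
f 55 51 56
f 55 56 53
f 56 51 57
f 56 57 53
f 57 51 58
f 57 58 53
f 58 51 59
f 58 59 53
f 59 51 60
f 59 60 53
f 60 51 61
f 60 61 53
f 61 51 62
f 61 62 53
f 62 51 63
f 62 63 53
f 63 51 64
f 63 64 53
f 64 51 65
f 64 65 53
f 65 51 66
f 65 66 53
f 66 51 67
f 66 67 53
f 67 51 68
f 67 68 53
f 68 51 52
f 68 52 53
f 70 69 72
f 70 72 71
f 72 69 73
f 72 73 71
f 73 69 74
f 73 74 71
f 74 69 75
f 74 75 71
f 75 69 76
f 75 76 71
f 76 69 77
f 76 77 71
f 77 69 78
f 77 78 71
f 78 69 79
f 78 79 71
f 79 69 70
f 79 70 71
f 81 80 84
f 81 84 82
f 82 84 85
f 82 85 83
f 84 80 86
f 84 86 85
f 85 86 87
f 85 87 83
f 86 80 88
f 86 88 87
f 87 88 89
f 87 89 83
f 88 80 90
f 88 90 89
f 89 90 91
f 89 91 83
f 90 80 92
f 90 92 91
f 91 92 93
f 91 93 83
f 92 80 94
f 92 94 93
f 93 94 95
f 93 95 83
f 94 80 96
f 94 96 95
f 95 96 97
f 95 97 83
f 96 80 98
f 96 98 97
f 97 98 99
f 97 99 83
f 98 80 100
f 98 100 99
f 99 100 101
f 99 101 83
f 100 80 102
f 100 102 101
f 101 102 103
f 101 103 83
f 102 80 104
f 102 104 103
f 103 104 105
f 103 105 83
f 104 80 106
f 104 106 105
f 105 106 107
f 105 107 83
f 106 80 108
f 106 108 107
f 107 108 109
f 107 109 83
f 108 80 110
f 108 110 109
f 109 110 111
f 109 111 83
f 110 80 81
f 110 81 111
f 111 81 82
f 111 82 83



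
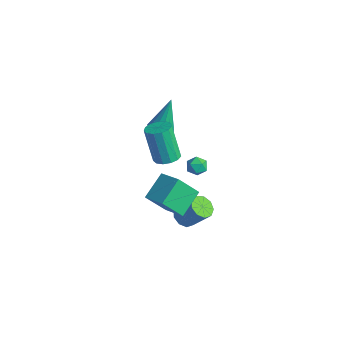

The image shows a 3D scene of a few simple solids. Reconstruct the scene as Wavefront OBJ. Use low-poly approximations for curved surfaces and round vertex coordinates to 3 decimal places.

v 2.519 -1.127 -0.922
v 3.088 -1.376 -1.2
v 3.89 -0.862 -0.015
v 3.321 -0.613 0.262
v 3.019 -0.938 -1.343
v 3.821 -0.425 -0.158
v 2.716 -0.589 -1.289
v 3.518 -0.076 -0.104
v 2.321 -0.492 -1.064
v 3.123 0.022 0.121
v 2.019 -0.692 -0.772
v 2.821 -0.178 0.412
v 1.95 -1.095 -0.551
v 2.752 -0.581 0.634
v 2.148 -1.513 -0.504
v 2.95 -0.999 0.681
v 2.519 -1.751 -0.652
v 3.321 -1.237 0.533
v 2.891 -1.696 -0.927
v 3.692 -1.183 0.258
v 0.657 -0.894 2.203
v 1.301 -1.101 2.417
v 0.628 -1.192 4.352
v -0.017 -0.986 4.137
v 1.299 -0.701 2.436
v 0.626 -0.792 4.37
v 1.093 -0.363 2.38
v 0.42 -0.454 4.314
v 0.748 -0.193 2.268
v 0.075 -0.285 4.202
v 0.374 -0.246 2.135
v -0.299 -0.338 4.069
v 0.09 -0.505 2.024
v -0.583 -0.596 3.958
v -0.014 -0.887 1.97
v -0.687 -0.979 3.904
v 0.094 -1.272 1.989
v -0.579 -1.363 3.924
v 0.381 -1.537 2.077
v -0.292 -1.628 4.011
v 0.756 -1.597 2.204
v 0.083 -1.689 4.138
v 1.099 -1.435 2.331
v 0.426 -1.526 4.265
v -3.11 2.87 -3.303
v -2.817 3.267 -2.893
v -2.343 3.013 -3.987
v -2.05 3.41 -3.577
v -2.085 2.783 -3.447
v -2.559 2.695 -3.024
v -2.601 3.585 -3.856
v -3.075 3.497 -3.433
v -2.503 3.709 -3.235
v -2.184 3.213 -2.982
v -2.976 3.067 -3.898
v -2.657 2.571 -3.645
v -3.644 1.567 -0.123
v -3.022 1.22 0.038
v -3.736 2.293 1.803
v -2.915 1.593 -0.098
v -3.039 1.958 -0.241
v -3.355 2.199 -0.347
v -3.763 2.239 -0.382
v -4.133 2.066 -0.334
v -4.348 1.734 -0.22
v -4.339 1.349 -0.074
v -4.109 1.034 0.056
v -3.732 0.887 0.129
v -3.327 0.957 0.123
v 2.848 -2.445 0.666
v 2.473 -3.387 1.916
v 2.378 -1.184 1.475
v 2.003 -2.127 2.725
v 4.097 -2.293 1.155
v 3.722 -3.236 2.405
v 3.627 -1.033 1.964
v 3.252 -1.975 3.214
f 2 1 5
f 2 5 3
f 3 5 6
f 3 6 4
f 5 1 7
f 5 7 6
f 6 7 8
f 6 8 4
f 7 1 9
f 7 9 8
f 8 9 10
f 8 10 4
f 9 1 11
f 9 11 10
f 10 11 12
f 10 12 4
f 11 1 13
f 11 13 12
f 12 13 14
f 12 14 4
f 13 1 15
f 13 15 14
f 14 15 16
f 14 16 4
f 15 1 17
f 15 17 16
f 16 17 18
f 16 18 4
f 17 1 19
f 17 19 18
f 18 19 20
f 18 20 4
f 19 1 2
f 19 2 20
f 20 2 3
f 20 3 4
f 22 21 25
f 22 25 23
f 23 25 26
f 23 26 24
f 25 21 27
f 25 27 26
f 26 27 28
f 26 28 24
f 27 21 29
f 27 29 28
f 28 29 30
f 28 30 24
f 29 21 31
f 29 31 30
f 30 31 32
f 30 32 24
f 31 21 33
f 31 33 32
f 32 33 34
f 32 34 24
f 33 21 35
f 33 35 34
f 34 35 36
f 34 36 24
f 35 21 37
f 35 37 36
f 36 37 38
f 36 38 24
f 37 21 39
f 37 39 38
f 38 39 40
f 38 40 24
f 39 21 41
f 39 41 40
f 40 41 42
f 40 42 24
f 41 21 43
f 41 43 42
f 42 43 44
f 42 44 24
f 43 21 22
f 43 22 44
f 44 22 23
f 44 23 24
f 45 56 50
f 45 50 46
f 45 46 52
f 45 52 55
f 45 55 56
f 46 50 54
f 50 56 49
f 56 55 47
f 55 52 51
f 52 46 53
f 48 54 49
f 48 49 47
f 48 47 51
f 48 51 53
f 48 53 54
f 49 54 50
f 47 49 56
f 51 47 55
f 53 51 52
f 54 53 46
f 58 57 60
f 58 60 59
f 60 57 61
f 60 61 59
f 61 57 62
f 61 62 59
f 62 57 63
f 62 63 59
f 63 57 64
f 63 64 59
f 64 57 65
f 64 65 59
f 65 57 66
f 65 66 59
f 66 57 67
f 66 67 59
f 67 57 68
f 67 68 59
f 68 57 69
f 68 69 59
f 69 57 58
f 69 58 59
f 71 73 70
f 74 71 70
f 70 73 72
f 72 74 70
f 71 77 73
f 75 71 74
f 75 77 71
f 73 77 72
f 76 74 72
f 72 77 76
f 76 75 74
f 77 75 76



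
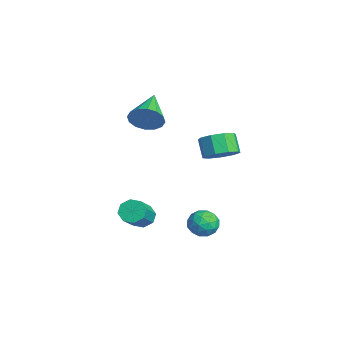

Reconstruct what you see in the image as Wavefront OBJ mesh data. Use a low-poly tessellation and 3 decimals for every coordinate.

v -2.059 -1.061 -3.124
v -1.568 -1.075 -3.678
v -0.25 -1.833 -2.489
v -0.741 -1.819 -1.936
v -1.552 -0.59 -3.386
v -0.234 -1.348 -2.198
v -1.833 -0.381 -2.941
v -0.515 -1.139 -1.753
v -2.246 -0.57 -2.603
v -0.928 -1.328 -1.415
v -2.55 -1.047 -2.571
v -1.232 -1.805 -1.382
v -2.566 -1.532 -2.862
v -1.248 -2.29 -1.674
v -2.285 -1.741 -3.307
v -0.967 -2.499 -2.119
v -1.872 -1.552 -3.645
v -0.554 -2.31 -2.457
v -2.593 -0.689 3.436
v -2.114 -0.252 4.143
v -4.447 0.129 4.184
v -2.12 0.076 3.77
v -2.253 0.199 3.307
v -2.477 0.084 2.879
v -2.732 -0.238 2.6
v -2.95 -0.681 2.544
v -3.072 -1.126 2.728
v -3.066 -1.455 3.101
v -2.934 -1.578 3.564
v -2.71 -1.462 3.992
v -2.455 -1.14 4.272
v -2.237 -0.697 4.327
v -0.881 2.306 -3.684
v -0.139 2.442 -3.245
v -0.981 1.018 -3.115
v -0.239 1.154 -2.676
v -0.959 1.599 -2.464
v -0.897 2.395 -2.816
v -0.223 1.065 -3.544
v -0.161 1.861 -3.896
v 0.268 1.675 -3.159
v -0.187 2.005 -2.491
v -0.933 1.455 -3.869
v -1.388 1.785 -3.201
v -0.501 2.487 -3.514
v -0.619 0.973 -2.846
v -1.042 1.234 -2.721
v -0.606 1.314 -2.463
v -0.947 2.46 -3.262
v -0.51 2.54 -3.004
v -0.993 2.044 -2.545
v -0.61 0.92 -3.356
v -0.173 1 -3.098
v -0.514 2.146 -3.897
v -0.078 2.226 -3.639
v -0.127 1.416 -3.815
v 0.174 2.116 -3.206
v 0.115 1.359 -2.871
v 0.125 1.306 -3.381
v 0.161 1.774 -3.588
v -0.093 2.31 -2.813
v -0.153 1.553 -2.479
v -0.576 1.815 -2.354
v -0.539 2.283 -2.561
v 0.146 1.859 -2.763
v -0.967 1.907 -3.881
v -1.027 1.15 -3.547
v -0.581 1.177 -3.799
v -0.544 1.645 -4.006
v -1.235 2.101 -3.489
v -1.294 1.344 -3.154
v -1.281 1.686 -2.772
v -1.245 2.154 -2.979
v -1.266 1.601 -3.597
v -1.736 2.939 0.924
v -1.256 3.675 1.335
v -1.984 3.617 2.287
v -2.464 2.881 1.876
v -1.756 3.908 0.967
v -2.484 3.85 1.919
v -2.247 3.687 0.578
v -2.975 3.63 1.53
v -2.499 3.117 0.352
v -3.227 3.059 1.304
v -2.393 2.463 0.393
v -3.121 2.405 1.345
v -1.98 2.032 0.682
v -2.708 1.974 1.634
v -1.453 2.025 1.085
v -2.181 1.967 2.037
v -1.058 2.446 1.412
v -1.786 2.388 2.365
v -0.98 3.097 1.511
v -1.709 3.04 2.463
f 2 1 5
f 2 5 3
f 3 5 6
f 3 6 4
f 5 1 7
f 5 7 6
f 6 7 8
f 6 8 4
f 7 1 9
f 7 9 8
f 8 9 10
f 8 10 4
f 9 1 11
f 9 11 10
f 10 11 12
f 10 12 4
f 11 1 13
f 11 13 12
f 12 13 14
f 12 14 4
f 13 1 15
f 13 15 14
f 14 15 16
f 14 16 4
f 15 1 17
f 15 17 16
f 16 17 18
f 16 18 4
f 17 1 2
f 17 2 18
f 18 2 3
f 18 3 4
f 20 19 22
f 20 22 21
f 22 19 23
f 22 23 21
f 23 19 24
f 23 24 21
f 24 19 25
f 24 25 21
f 25 19 26
f 25 26 21
f 26 19 27
f 26 27 21
f 27 19 28
f 27 28 21
f 28 19 29
f 28 29 21
f 29 19 30
f 29 30 21
f 30 19 31
f 30 31 21
f 31 19 32
f 31 32 21
f 32 19 20
f 32 20 21
f 33 70 49
f 70 44 73
f 49 73 38
f 70 73 49
f 33 49 45
f 49 38 50
f 45 50 34
f 49 50 45
f 33 45 54
f 45 34 55
f 54 55 40
f 45 55 54
f 33 54 66
f 54 40 69
f 66 69 43
f 54 69 66
f 33 66 70
f 66 43 74
f 70 74 44
f 66 74 70
f 34 50 61
f 50 38 64
f 61 64 42
f 50 64 61
f 38 73 51
f 73 44 72
f 51 72 37
f 73 72 51
f 44 74 71
f 74 43 67
f 71 67 35
f 74 67 71
f 43 69 68
f 69 40 56
f 68 56 39
f 69 56 68
f 40 55 60
f 55 34 57
f 60 57 41
f 55 57 60
f 36 62 48
f 62 42 63
f 48 63 37
f 62 63 48
f 36 48 46
f 48 37 47
f 46 47 35
f 48 47 46
f 36 46 53
f 46 35 52
f 53 52 39
f 46 52 53
f 36 53 58
f 53 39 59
f 58 59 41
f 53 59 58
f 36 58 62
f 58 41 65
f 62 65 42
f 58 65 62
f 37 63 51
f 63 42 64
f 51 64 38
f 63 64 51
f 35 47 71
f 47 37 72
f 71 72 44
f 47 72 71
f 39 52 68
f 52 35 67
f 68 67 43
f 52 67 68
f 41 59 60
f 59 39 56
f 60 56 40
f 59 56 60
f 42 65 61
f 65 41 57
f 61 57 34
f 65 57 61
f 76 75 79
f 76 79 77
f 77 79 80
f 77 80 78
f 79 75 81
f 79 81 80
f 80 81 82
f 80 82 78
f 81 75 83
f 81 83 82
f 82 83 84
f 82 84 78
f 83 75 85
f 83 85 84
f 84 85 86
f 84 86 78
f 85 75 87
f 85 87 86
f 86 87 88
f 86 88 78
f 87 75 89
f 87 89 88
f 88 89 90
f 88 90 78
f 89 75 91
f 89 91 90
f 90 91 92
f 90 92 78
f 91 75 93
f 91 93 92
f 92 93 94
f 92 94 78
f 93 75 76
f 93 76 94
f 94 76 77
f 94 77 78



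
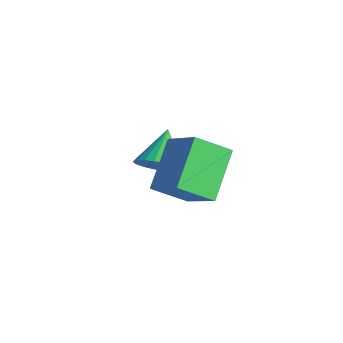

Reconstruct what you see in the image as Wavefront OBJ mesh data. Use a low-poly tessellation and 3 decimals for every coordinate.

v 1.817 -1.273 0.873
v 1.25 -2.271 1.621
v 0.875 0.025 1.891
v 0.307 -0.973 2.639
v 3.153 -1.187 2.001
v 2.585 -2.185 2.749
v 2.21 0.111 3.019
v 1.643 -0.887 3.767
v -1.247 -0.307 -0.42
v -0.952 -0.675 0.288
v -2.073 0.607 0.4
v -0.73 -0.434 0.243
v -0.586 -0.173 0.097
v -0.542 0.068 -0.127
v -0.606 0.251 -0.396
v -0.768 0.349 -0.669
v -1.002 0.348 -0.903
v -1.274 0.246 -1.064
v -1.541 0.061 -1.127
v -1.764 -0.181 -1.082
v -1.908 -0.441 -0.937
v -1.952 -0.682 -0.712
v -1.888 -0.865 -0.443
v -1.726 -0.963 -0.171
v -1.492 -0.962 0.064
v -1.22 -0.861 0.225
f 2 4 1
f 5 2 1
f 1 4 3
f 3 5 1
f 2 8 4
f 6 2 5
f 6 8 2
f 4 8 3
f 7 5 3
f 3 8 7
f 7 6 5
f 8 6 7
f 10 9 12
f 10 12 11
f 12 9 13
f 12 13 11
f 13 9 14
f 13 14 11
f 14 9 15
f 14 15 11
f 15 9 16
f 15 16 11
f 16 9 17
f 16 17 11
f 17 9 18
f 17 18 11
f 18 9 19
f 18 19 11
f 19 9 20
f 19 20 11
f 20 9 21
f 20 21 11
f 21 9 22
f 21 22 11
f 22 9 23
f 22 23 11
f 23 9 24
f 23 24 11
f 24 9 25
f 24 25 11
f 25 9 26
f 25 26 11
f 26 9 10
f 26 10 11



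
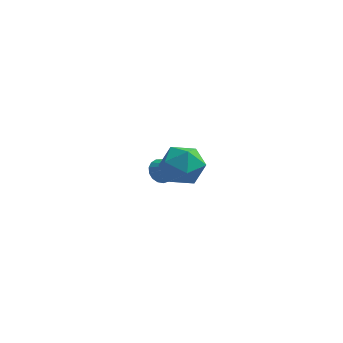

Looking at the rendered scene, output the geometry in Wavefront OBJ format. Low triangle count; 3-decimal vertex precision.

v 1.47 1.634 -1.991
v 1.982 1.965 -2.243
v 2.41 0.986 -0.929
v 1.867 2.16 -2.023
v 1.662 2.234 -1.795
v 1.412 2.171 -1.613
v 1.175 1.985 -1.517
v 1.006 1.719 -1.529
v 0.943 1.433 -1.648
v 1.001 1.193 -1.845
v 1.166 1.054 -2.076
v 1.401 1.048 -2.287
v 1.651 1.176 -2.431
v 1.86 1.409 -2.474
v 1.98 1.694 -2.406
v 3.714 -3.156 3.689
v 4.265 -4.033 3.449
v 2.295 -3.867 3.031
v 2.846 -4.744 2.791
v 2.65 -4.501 3.806
v 3.528 -4.061 4.213
v 3.032 -3.839 2.267
v 3.91 -3.399 2.674
v 3.843 -4.454 2.57
v 3.607 -4.863 3.521
v 2.953 -3.037 2.959
v 2.717 -3.446 3.91
f 2 1 4
f 2 4 3
f 4 1 5
f 4 5 3
f 5 1 6
f 5 6 3
f 6 1 7
f 6 7 3
f 7 1 8
f 7 8 3
f 8 1 9
f 8 9 3
f 9 1 10
f 9 10 3
f 10 1 11
f 10 11 3
f 11 1 12
f 11 12 3
f 12 1 13
f 12 13 3
f 13 1 14
f 13 14 3
f 14 1 15
f 14 15 3
f 15 1 2
f 15 2 3
f 16 27 21
f 16 21 17
f 16 17 23
f 16 23 26
f 16 26 27
f 17 21 25
f 21 27 20
f 27 26 18
f 26 23 22
f 23 17 24
f 19 25 20
f 19 20 18
f 19 18 22
f 19 22 24
f 19 24 25
f 20 25 21
f 18 20 27
f 22 18 26
f 24 22 23
f 25 24 17



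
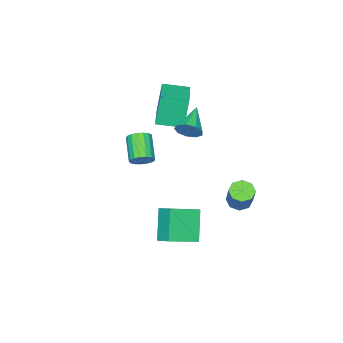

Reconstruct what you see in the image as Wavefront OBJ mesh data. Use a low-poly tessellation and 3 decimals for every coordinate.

v -3.113 1.884 -3.536
v -2.445 1.782 -3.783
v -1.778 2.494 -2.27
v -2.447 2.596 -2.024
v -2.649 2.274 -3.925
v -1.982 2.986 -2.412
v -3.126 2.538 -3.839
v -2.459 3.249 -2.326
v -3.595 2.418 -3.575
v -2.928 3.13 -2.063
v -3.782 1.986 -3.29
v -3.115 2.698 -1.777
v -3.578 1.494 -3.148
v -2.911 2.206 -1.635
v -3.101 1.231 -3.234
v -2.434 1.942 -1.721
v -2.632 1.35 -3.497
v -1.965 2.062 -1.985
v -3.768 -2.614 0.903
v -4.207 -2.623 2.813
v -2.181 -1.274 1.275
v -2.62 -1.284 3.185
v -2.82 -3.796 1.115
v -3.259 -3.806 3.025
v -1.233 -2.457 1.487
v -1.672 -2.466 3.397
v 0.273 1.247 3.581
v 0.711 0.871 4.075
v -1.153 0.533 4.299
v 0.578 1.334 4.271
v 0.303 1.756 4.144
v 0.014 1.94 3.753
v -0.154 1.8 3.282
v -0.121 1.401 2.95
v 0.096 0.93 2.913
v 0.396 0.608 3.189
v 0.639 0.584 3.648
v 3.361 2.001 -0.268
v 3.522 2.908 0.294
v 1.836 2.665 -0.902
v 1.997 3.572 -0.339
v 4.323 2.768 -1.781
v 4.484 3.675 -1.218
v 2.798 3.432 -2.414
v 2.959 4.339 -1.852
v 2.543 0.124 1.984
v 3.051 0.063 2.416
v 2.185 -0.946 3.289
v 1.677 -0.884 2.856
v 2.881 0.309 2.532
v 2.015 -0.7 3.405
v 2.633 0.512 2.522
v 1.768 -0.496 3.395
v 2.365 0.627 2.389
v 1.499 -0.381 3.262
v 2.138 0.627 2.163
v 1.272 -0.382 3.035
v 2.003 0.512 1.896
v 1.137 -0.497 2.768
v 1.992 0.307 1.649
v 1.126 -0.701 2.521
v 2.107 0.061 1.479
v 1.242 -0.947 2.351
v 2.322 -0.171 1.424
v 1.456 -1.179 2.296
v 2.588 -0.335 1.498
v 1.722 -1.343 2.37
v 2.843 -0.394 1.683
v 1.977 -1.402 2.555
v 3.029 -0.334 1.937
v 2.164 -1.343 2.809
v 3.104 -0.169 2.202
v 2.239 -1.178 3.074
f 2 1 5
f 2 5 3
f 3 5 6
f 3 6 4
f 5 1 7
f 5 7 6
f 6 7 8
f 6 8 4
f 7 1 9
f 7 9 8
f 8 9 10
f 8 10 4
f 9 1 11
f 9 11 10
f 10 11 12
f 10 12 4
f 11 1 13
f 11 13 12
f 12 13 14
f 12 14 4
f 13 1 15
f 13 15 14
f 14 15 16
f 14 16 4
f 15 1 17
f 15 17 16
f 16 17 18
f 16 18 4
f 17 1 2
f 17 2 18
f 18 2 3
f 18 3 4
f 20 22 19
f 23 20 19
f 19 22 21
f 21 23 19
f 20 26 22
f 24 20 23
f 24 26 20
f 22 26 21
f 25 23 21
f 21 26 25
f 25 24 23
f 26 24 25
f 28 27 30
f 28 30 29
f 30 27 31
f 30 31 29
f 31 27 32
f 31 32 29
f 32 27 33
f 32 33 29
f 33 27 34
f 33 34 29
f 34 27 35
f 34 35 29
f 35 27 36
f 35 36 29
f 36 27 37
f 36 37 29
f 37 27 28
f 37 28 29
f 39 41 38
f 42 39 38
f 38 41 40
f 40 42 38
f 39 45 41
f 43 39 42
f 43 45 39
f 41 45 40
f 44 42 40
f 40 45 44
f 44 43 42
f 45 43 44
f 47 46 50
f 47 50 48
f 48 50 51
f 48 51 49
f 50 46 52
f 50 52 51
f 51 52 53
f 51 53 49
f 52 46 54
f 52 54 53
f 53 54 55
f 53 55 49
f 54 46 56
f 54 56 55
f 55 56 57
f 55 57 49
f 56 46 58
f 56 58 57
f 57 58 59
f 57 59 49
f 58 46 60
f 58 60 59
f 59 60 61
f 59 61 49
f 60 46 62
f 60 62 61
f 61 62 63
f 61 63 49
f 62 46 64
f 62 64 63
f 63 64 65
f 63 65 49
f 64 46 66
f 64 66 65
f 65 66 67
f 65 67 49
f 66 46 68
f 66 68 67
f 67 68 69
f 67 69 49
f 68 46 70
f 68 70 69
f 69 70 71
f 69 71 49
f 70 46 72
f 70 72 71
f 71 72 73
f 71 73 49
f 72 46 47
f 72 47 73
f 73 47 48
f 73 48 49



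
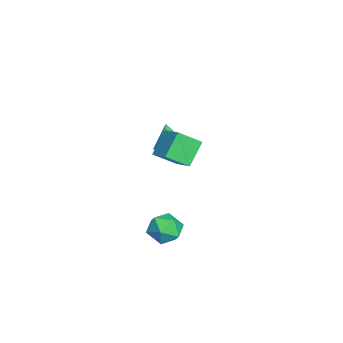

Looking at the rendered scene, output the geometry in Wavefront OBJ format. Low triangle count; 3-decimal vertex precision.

v 1.418 3.228 -3.367
v 2.528 3.013 -3.553
v 1.072 1.407 -3.327
v 2.182 1.192 -3.513
v 1.845 1.639 -2.513
v 2.058 2.764 -2.538
v 1.542 1.656 -4.342
v 1.755 2.781 -4.367
v 2.605 2.042 -4.156
v 2.792 2.031 -3.025
v 0.808 2.389 -3.855
v 0.995 2.378 -2.724
v -3.231 2.256 -0.055
v -2.6 1.468 0.149
v -4.089 1.924 1.315
v -2.414 1.769 0.339
v -2.351 2.144 0.469
v -2.423 2.536 0.519
v -2.618 2.886 0.482
v -2.906 3.14 0.364
v -3.243 3.259 0.181
v -3.579 3.226 -0.037
v -3.862 3.045 -0.258
v -4.048 2.744 -0.448
v -4.111 2.369 -0.579
v -4.039 1.977 -0.629
v -3.844 1.627 -0.592
v -3.556 1.373 -0.473
v -3.219 1.254 -0.291
v -2.883 1.287 -0.072
v 2.47 1.59 3.094
v 1.414 2.209 4.331
v 2.122 2.866 2.159
v 1.067 3.486 3.396
v 3.633 2.354 3.704
v 2.578 2.974 4.941
v 3.286 3.631 2.769
v 2.23 4.25 4.006
f 1 12 6
f 1 6 2
f 1 2 8
f 1 8 11
f 1 11 12
f 2 6 10
f 6 12 5
f 12 11 3
f 11 8 7
f 8 2 9
f 4 10 5
f 4 5 3
f 4 3 7
f 4 7 9
f 4 9 10
f 5 10 6
f 3 5 12
f 7 3 11
f 9 7 8
f 10 9 2
f 14 13 16
f 14 16 15
f 16 13 17
f 16 17 15
f 17 13 18
f 17 18 15
f 18 13 19
f 18 19 15
f 19 13 20
f 19 20 15
f 20 13 21
f 20 21 15
f 21 13 22
f 21 22 15
f 22 13 23
f 22 23 15
f 23 13 24
f 23 24 15
f 24 13 25
f 24 25 15
f 25 13 26
f 25 26 15
f 26 13 27
f 26 27 15
f 27 13 28
f 27 28 15
f 28 13 29
f 28 29 15
f 29 13 30
f 29 30 15
f 30 13 14
f 30 14 15
f 32 34 31
f 35 32 31
f 31 34 33
f 33 35 31
f 32 38 34
f 36 32 35
f 36 38 32
f 34 38 33
f 37 35 33
f 33 38 37
f 37 36 35
f 38 36 37



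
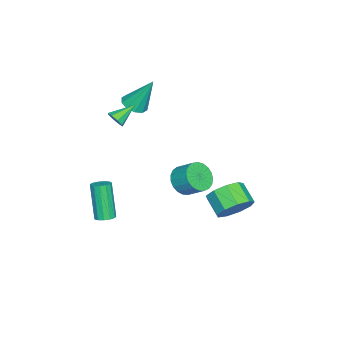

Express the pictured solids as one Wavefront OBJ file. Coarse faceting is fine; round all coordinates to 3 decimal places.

v -3.372 -3.89 1.472
v -2.634 -4.038 1.573
v -3.428 -2.89 3.328
v -2.67 -3.626 1.35
v -2.975 -3.315 1.174
v -3.431 -3.224 1.111
v -3.865 -3.388 1.186
v -4.111 -3.743 1.37
v -4.074 -4.155 1.593
v -3.77 -4.466 1.77
v -3.313 -4.557 1.833
v -2.879 -4.393 1.757
v -3.862 -1.403 -4.235
v -2.976 -1.679 -4.173
v -2.732 -0.733 -3.443
v -3.618 -0.457 -3.505
v -2.966 -1.445 -4.48
v -2.722 -0.498 -3.75
v -3.11 -1.204 -4.745
v -2.867 -0.257 -4.015
v -3.385 -0.997 -4.922
v -3.141 -0.05 -4.192
v -3.742 -0.86 -4.98
v -3.499 0.087 -4.25
v -4.12 -0.817 -4.909
v -3.876 0.13 -4.18
v -4.453 -0.876 -4.722
v -4.209 0.071 -3.992
v -4.684 -1.026 -4.45
v -4.44 -0.079 -3.72
v -4.773 -1.241 -4.141
v -4.529 -0.294 -3.412
v -4.704 -1.484 -3.849
v -4.46 -0.537 -3.119
v -4.49 -1.714 -3.623
v -4.246 -0.767 -2.893
v -4.167 -1.889 -3.503
v -3.923 -0.942 -2.773
v -3.791 -1.981 -3.509
v -3.547 -1.034 -2.78
v -3.428 -1.973 -3.641
v -3.184 -1.026 -2.912
v -3.139 -1.866 -3.876
v -2.896 -0.919 -3.146
v -0.089 -3.679 2.451
v 0.184 -3.761 2.921
v -1.011 -2.981 3.109
v 0.307 -3.411 2.722
v 0.198 -3.218 2.364
v -0.08 -3.296 2.057
v -0.363 -3.598 1.981
v -0.486 -3.947 2.18
v -0.377 -4.14 2.538
v -0.099 -4.063 2.845
v -1.139 2.24 -3.591
v -0.593 2.512 -2.736
v -1.315 1.692 -2.014
v -1.861 1.42 -2.869
v -1.161 2.945 -2.813
v -1.883 2.125 -2.091
v -1.719 3.048 -3.254
v -2.441 2.228 -2.531
v -2.005 2.773 -3.852
v -2.727 1.953 -3.13
v -1.886 2.249 -4.329
v -2.609 1.429 -3.606
v -1.418 1.72 -4.46
v -2.14 0.9 -3.738
v -0.819 1.435 -4.185
v -1.541 0.615 -3.462
v -0.369 1.527 -3.632
v -1.092 0.707 -2.909
v -0.28 1.952 -3.06
v -1.003 1.132 -2.337
v 2.775 -3.191 -2.703
v 3.087 -2.799 -2.501
v 2.417 -3.258 -0.575
v 2.105 -3.649 -0.777
v 2.818 -2.671 -2.564
v 2.149 -3.129 -0.638
v 2.536 -2.707 -2.671
v 1.866 -3.166 -0.745
v 2.329 -2.898 -2.788
v 1.66 -3.356 -0.862
v 2.264 -3.181 -2.878
v 1.595 -3.64 -0.952
v 2.361 -3.467 -2.913
v 1.692 -3.926 -0.987
v 2.589 -3.666 -2.881
v 1.92 -4.124 -0.955
v 2.877 -3.713 -2.792
v 2.207 -4.172 -0.866
v 3.131 -3.595 -2.675
v 2.462 -4.054 -0.749
v 3.273 -3.348 -2.567
v 2.604 -3.807 -0.641
v 3.256 -3.052 -2.502
v 2.587 -3.51 -0.576
f 2 1 4
f 2 4 3
f 4 1 5
f 4 5 3
f 5 1 6
f 5 6 3
f 6 1 7
f 6 7 3
f 7 1 8
f 7 8 3
f 8 1 9
f 8 9 3
f 9 1 10
f 9 10 3
f 10 1 11
f 10 11 3
f 11 1 12
f 11 12 3
f 12 1 2
f 12 2 3
f 14 13 17
f 14 17 15
f 15 17 18
f 15 18 16
f 17 13 19
f 17 19 18
f 18 19 20
f 18 20 16
f 19 13 21
f 19 21 20
f 20 21 22
f 20 22 16
f 21 13 23
f 21 23 22
f 22 23 24
f 22 24 16
f 23 13 25
f 23 25 24
f 24 25 26
f 24 26 16
f 25 13 27
f 25 27 26
f 26 27 28
f 26 28 16
f 27 13 29
f 27 29 28
f 28 29 30
f 28 30 16
f 29 13 31
f 29 31 30
f 30 31 32
f 30 32 16
f 31 13 33
f 31 33 32
f 32 33 34
f 32 34 16
f 33 13 35
f 33 35 34
f 34 35 36
f 34 36 16
f 35 13 37
f 35 37 36
f 36 37 38
f 36 38 16
f 37 13 39
f 37 39 38
f 38 39 40
f 38 40 16
f 39 13 41
f 39 41 40
f 40 41 42
f 40 42 16
f 41 13 43
f 41 43 42
f 42 43 44
f 42 44 16
f 43 13 14
f 43 14 44
f 44 14 15
f 44 15 16
f 46 45 48
f 46 48 47
f 48 45 49
f 48 49 47
f 49 45 50
f 49 50 47
f 50 45 51
f 50 51 47
f 51 45 52
f 51 52 47
f 52 45 53
f 52 53 47
f 53 45 54
f 53 54 47
f 54 45 46
f 54 46 47
f 56 55 59
f 56 59 57
f 57 59 60
f 57 60 58
f 59 55 61
f 59 61 60
f 60 61 62
f 60 62 58
f 61 55 63
f 61 63 62
f 62 63 64
f 62 64 58
f 63 55 65
f 63 65 64
f 64 65 66
f 64 66 58
f 65 55 67
f 65 67 66
f 66 67 68
f 66 68 58
f 67 55 69
f 67 69 68
f 68 69 70
f 68 70 58
f 69 55 71
f 69 71 70
f 70 71 72
f 70 72 58
f 71 55 73
f 71 73 72
f 72 73 74
f 72 74 58
f 73 55 56
f 73 56 74
f 74 56 57
f 74 57 58
f 76 75 79
f 76 79 77
f 77 79 80
f 77 80 78
f 79 75 81
f 79 81 80
f 80 81 82
f 80 82 78
f 81 75 83
f 81 83 82
f 82 83 84
f 82 84 78
f 83 75 85
f 83 85 84
f 84 85 86
f 84 86 78
f 85 75 87
f 85 87 86
f 86 87 88
f 86 88 78
f 87 75 89
f 87 89 88
f 88 89 90
f 88 90 78
f 89 75 91
f 89 91 90
f 90 91 92
f 90 92 78
f 91 75 93
f 91 93 92
f 92 93 94
f 92 94 78
f 93 75 95
f 93 95 94
f 94 95 96
f 94 96 78
f 95 75 97
f 95 97 96
f 96 97 98
f 96 98 78
f 97 75 76
f 97 76 98
f 98 76 77
f 98 77 78



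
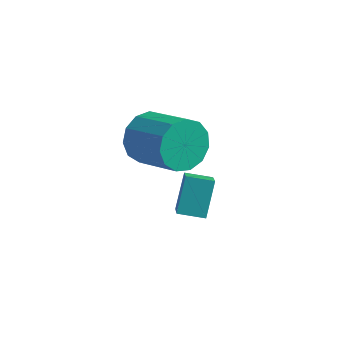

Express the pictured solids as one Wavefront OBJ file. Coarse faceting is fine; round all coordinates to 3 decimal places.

v 0.509 -0.57 1.331
v 0.317 0.12 2.379
v -0.075 0.176 0.733
v -0.266 0.866 1.781
v 1.206 -0.146 1.179
v 1.015 0.544 2.227
v 0.623 0.6 0.581
v 0.431 1.29 1.629
v -3.329 3.231 0.473
v -2.972 3.637 -0.332
v -1.355 3.315 0.221
v -1.711 2.909 1.027
v -3.018 4.039 0.035
v -1.4 3.716 0.589
v -3.162 4.184 0.542
v -1.545 3.862 1.096
v -3.36 4.027 1.027
v -1.742 3.704 1.58
v -3.547 3.617 1.336
v -1.929 3.295 1.889
v -3.665 3.085 1.371
v -2.048 2.762 1.925
v -3.677 2.599 1.121
v -2.059 2.276 1.675
v -3.578 2.314 0.666
v -1.96 1.991 1.219
v -3.4 2.32 0.149
v -1.782 1.997 0.702
v -3.199 2.616 -0.265
v -1.581 2.293 0.289
v -3.04 3.107 -0.444
v -1.422 2.784 0.109
f 2 4 1
f 5 2 1
f 1 4 3
f 3 5 1
f 2 8 4
f 6 2 5
f 6 8 2
f 4 8 3
f 7 5 3
f 3 8 7
f 7 6 5
f 8 6 7
f 10 9 13
f 10 13 11
f 11 13 14
f 11 14 12
f 13 9 15
f 13 15 14
f 14 15 16
f 14 16 12
f 15 9 17
f 15 17 16
f 16 17 18
f 16 18 12
f 17 9 19
f 17 19 18
f 18 19 20
f 18 20 12
f 19 9 21
f 19 21 20
f 20 21 22
f 20 22 12
f 21 9 23
f 21 23 22
f 22 23 24
f 22 24 12
f 23 9 25
f 23 25 24
f 24 25 26
f 24 26 12
f 25 9 27
f 25 27 26
f 26 27 28
f 26 28 12
f 27 9 29
f 27 29 28
f 28 29 30
f 28 30 12
f 29 9 31
f 29 31 30
f 30 31 32
f 30 32 12
f 31 9 10
f 31 10 32
f 32 10 11
f 32 11 12



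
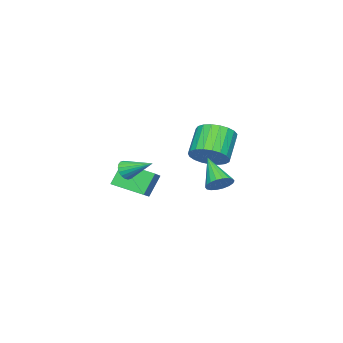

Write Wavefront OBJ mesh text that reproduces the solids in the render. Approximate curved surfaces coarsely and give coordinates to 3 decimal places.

v 0.536 4.42 1.921
v 1.021 3.941 1.762
v -0.236 3.24 3.119
v 1.152 4.096 1.999
v 1.16 4.316 2.22
v 1.044 4.556 2.382
v 0.828 4.769 2.452
v 0.554 4.912 2.417
v 0.276 4.959 2.284
v 0.05 4.898 2.079
v -0.08 4.743 1.842
v -0.088 4.523 1.621
v 0.027 4.284 1.459
v 0.243 4.071 1.389
v 0.517 3.927 1.424
v 0.795 3.88 1.557
v 0.428 -0.945 1.615
v 0.836 -0.727 1.248
v 0.292 0.505 2.325
v 0.611 -0.684 1.118
v 0.351 -0.694 1.087
v 0.106 -0.752 1.16
v -0.076 -0.849 1.323
v -0.157 -0.965 1.544
v -0.123 -1.077 1.779
v 0.021 -1.163 1.982
v 0.245 -1.205 2.112
v 0.505 -1.196 2.143
v 0.751 -1.137 2.07
v 0.932 -1.04 1.907
v 1.013 -0.925 1.686
v 0.979 -0.813 1.451
v -2.365 -2.833 0.646
v -1.178 -2.325 1.283
v -2.805 -1.182 0.147
v -1.618 -0.674 0.784
v -1.642 -3.006 -0.564
v -0.455 -2.498 0.073
v -2.082 -1.355 -1.063
v -0.895 -0.847 -0.426
v -1.214 2.689 2.729
v -0.694 3.21 3.421
v -1.906 2.852 4.602
v -2.426 2.331 3.911
v -0.942 3.506 3.256
v -2.154 3.148 4.438
v -1.237 3.662 3.001
v -2.448 3.304 4.182
v -1.528 3.649 2.698
v -2.74 3.291 3.88
v -1.765 3.47 2.401
v -2.976 3.112 3.583
v -1.906 3.156 2.161
v -3.118 2.798 3.342
v -1.928 2.761 2.019
v -3.14 2.403 3.2
v -1.827 2.354 1.999
v -3.039 1.996 3.181
v -1.619 2.005 2.106
v -2.831 1.647 3.288
v -1.342 1.774 2.321
v -2.554 1.416 3.503
v -1.042 1.701 2.606
v -2.254 1.343 3.788
v -0.772 1.799 2.913
v -1.984 1.442 4.094
v -0.579 2.051 3.188
v -1.791 1.693 4.369
v -0.495 2.413 3.383
v -1.707 2.056 4.565
v -0.536 2.823 3.465
v -1.748 2.465 4.647
f 2 1 4
f 2 4 3
f 4 1 5
f 4 5 3
f 5 1 6
f 5 6 3
f 6 1 7
f 6 7 3
f 7 1 8
f 7 8 3
f 8 1 9
f 8 9 3
f 9 1 10
f 9 10 3
f 10 1 11
f 10 11 3
f 11 1 12
f 11 12 3
f 12 1 13
f 12 13 3
f 13 1 14
f 13 14 3
f 14 1 15
f 14 15 3
f 15 1 16
f 15 16 3
f 16 1 2
f 16 2 3
f 18 17 20
f 18 20 19
f 20 17 21
f 20 21 19
f 21 17 22
f 21 22 19
f 22 17 23
f 22 23 19
f 23 17 24
f 23 24 19
f 24 17 25
f 24 25 19
f 25 17 26
f 25 26 19
f 26 17 27
f 26 27 19
f 27 17 28
f 27 28 19
f 28 17 29
f 28 29 19
f 29 17 30
f 29 30 19
f 30 17 31
f 30 31 19
f 31 17 32
f 31 32 19
f 32 17 18
f 32 18 19
f 34 36 33
f 37 34 33
f 33 36 35
f 35 37 33
f 34 40 36
f 38 34 37
f 38 40 34
f 36 40 35
f 39 37 35
f 35 40 39
f 39 38 37
f 40 38 39
f 42 41 45
f 42 45 43
f 43 45 46
f 43 46 44
f 45 41 47
f 45 47 46
f 46 47 48
f 46 48 44
f 47 41 49
f 47 49 48
f 48 49 50
f 48 50 44
f 49 41 51
f 49 51 50
f 50 51 52
f 50 52 44
f 51 41 53
f 51 53 52
f 52 53 54
f 52 54 44
f 53 41 55
f 53 55 54
f 54 55 56
f 54 56 44
f 55 41 57
f 55 57 56
f 56 57 58
f 56 58 44
f 57 41 59
f 57 59 58
f 58 59 60
f 58 60 44
f 59 41 61
f 59 61 60
f 60 61 62
f 60 62 44
f 61 41 63
f 61 63 62
f 62 63 64
f 62 64 44
f 63 41 65
f 63 65 64
f 64 65 66
f 64 66 44
f 65 41 67
f 65 67 66
f 66 67 68
f 66 68 44
f 67 41 69
f 67 69 68
f 68 69 70
f 68 70 44
f 69 41 71
f 69 71 70
f 70 71 72
f 70 72 44
f 71 41 42
f 71 42 72
f 72 42 43
f 72 43 44



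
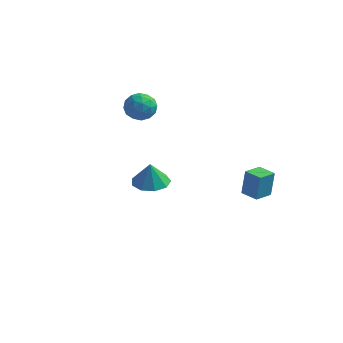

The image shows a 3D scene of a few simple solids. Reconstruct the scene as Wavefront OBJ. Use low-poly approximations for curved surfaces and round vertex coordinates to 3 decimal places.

v -3.91 4.196 2.081
v -3.001 3.782 1.934
v -4.599 2.718 1.986
v -3.69 2.304 1.839
v -3.925 2.7 2.737
v -3.499 3.614 2.796
v -4.101 2.886 1.124
v -3.675 3.8 1.183
v -3.119 2.972 1.343
v -3.011 2.857 2.34
v -4.589 3.643 1.58
v -4.481 3.528 2.577
v -3.395 4.118 2.016
v -4.205 2.382 1.904
v -4.343 2.615 2.432
v -3.809 2.371 2.346
v -3.687 4.02 2.523
v -3.153 3.776 2.436
v -3.697 3.141 2.908
v -4.447 2.724 1.484
v -3.913 2.48 1.397
v -3.791 4.129 1.574
v -3.257 3.885 1.488
v -3.903 3.359 1.012
v -2.93 3.399 1.582
v -3.335 2.531 1.526
v -3.577 2.873 1.106
v -3.326 3.41 1.14
v -2.866 3.332 2.168
v -3.272 2.463 2.112
v -3.41 2.696 2.64
v -3.159 3.233 2.675
v -2.936 2.856 1.82
v -4.328 4.037 1.808
v -4.734 3.168 1.752
v -4.441 3.267 1.245
v -4.19 3.804 1.28
v -4.265 3.969 2.394
v -4.67 3.101 2.338
v -4.274 3.09 2.78
v -4.023 3.627 2.814
v -4.664 3.644 2.1
v -0.236 -3.4 0.876
v 0.356 -4.266 0.841
v -0.244 -3.46 2.264
v 0.775 -3.683 0.869
v 0.72 -2.967 0.9
v 0.218 -2.454 0.919
v -0.496 -2.383 0.919
v -1.089 -2.788 0.898
v -1.283 -3.479 0.867
v -0.987 -4.133 0.84
v -0.34 -4.444 0.83
v 2.78 2.079 -2.743
v 2.876 2.341 -1.117
v 3.209 3.181 -2.946
v 3.306 3.443 -1.32
v 3.814 1.677 -2.74
v 3.911 1.939 -1.114
v 4.244 2.779 -2.943
v 4.34 3.041 -1.317
f 1 38 17
f 38 12 41
f 17 41 6
f 38 41 17
f 1 17 13
f 17 6 18
f 13 18 2
f 17 18 13
f 1 13 22
f 13 2 23
f 22 23 8
f 13 23 22
f 1 22 34
f 22 8 37
f 34 37 11
f 22 37 34
f 1 34 38
f 34 11 42
f 38 42 12
f 34 42 38
f 2 18 29
f 18 6 32
f 29 32 10
f 18 32 29
f 6 41 19
f 41 12 40
f 19 40 5
f 41 40 19
f 12 42 39
f 42 11 35
f 39 35 3
f 42 35 39
f 11 37 36
f 37 8 24
f 36 24 7
f 37 24 36
f 8 23 28
f 23 2 25
f 28 25 9
f 23 25 28
f 4 30 16
f 30 10 31
f 16 31 5
f 30 31 16
f 4 16 14
f 16 5 15
f 14 15 3
f 16 15 14
f 4 14 21
f 14 3 20
f 21 20 7
f 14 20 21
f 4 21 26
f 21 7 27
f 26 27 9
f 21 27 26
f 4 26 30
f 26 9 33
f 30 33 10
f 26 33 30
f 5 31 19
f 31 10 32
f 19 32 6
f 31 32 19
f 3 15 39
f 15 5 40
f 39 40 12
f 15 40 39
f 7 20 36
f 20 3 35
f 36 35 11
f 20 35 36
f 9 27 28
f 27 7 24
f 28 24 8
f 27 24 28
f 10 33 29
f 33 9 25
f 29 25 2
f 33 25 29
f 44 43 46
f 44 46 45
f 46 43 47
f 46 47 45
f 47 43 48
f 47 48 45
f 48 43 49
f 48 49 45
f 49 43 50
f 49 50 45
f 50 43 51
f 50 51 45
f 51 43 52
f 51 52 45
f 52 43 53
f 52 53 45
f 53 43 44
f 53 44 45
f 55 57 54
f 58 55 54
f 54 57 56
f 56 58 54
f 55 61 57
f 59 55 58
f 59 61 55
f 57 61 56
f 60 58 56
f 56 61 60
f 60 59 58
f 61 59 60

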